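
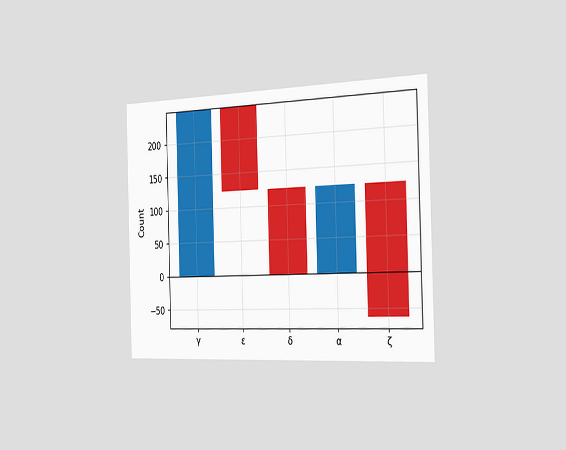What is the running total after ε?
124

The chart is viewed slightly from the right. After ε the running total reaches 124.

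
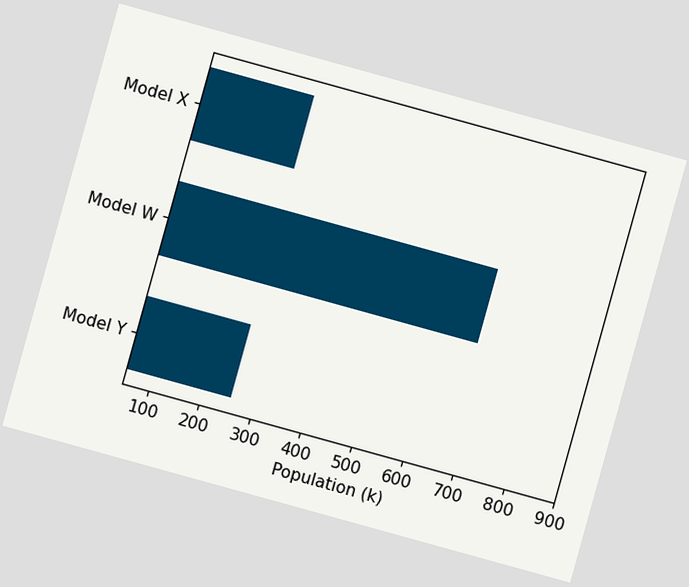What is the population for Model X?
The chart is tilted about 15° clockwise. Reading along the chart's x-axis, the Model X bar reaches 255k.

255k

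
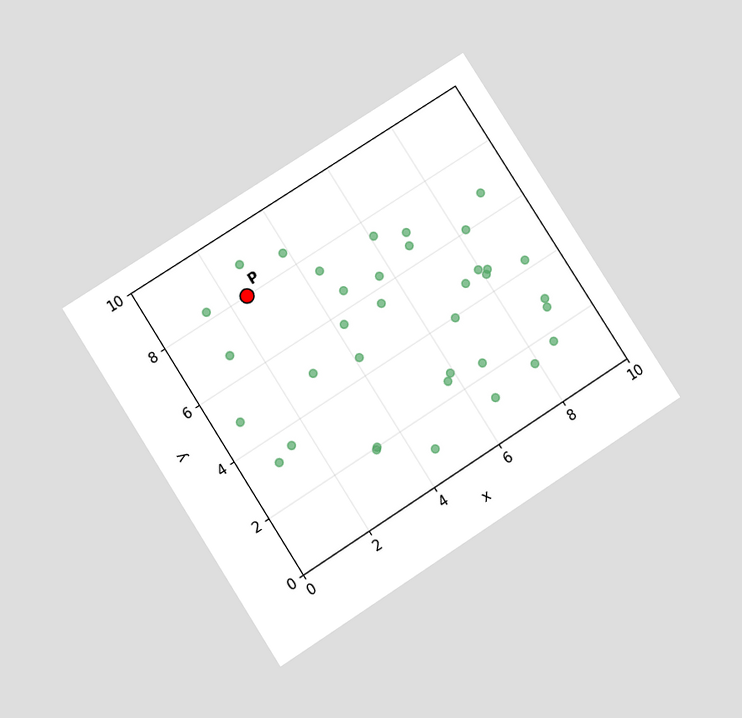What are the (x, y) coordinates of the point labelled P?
The chart is tilted about 33° counter-clockwise and viewed at a slight angle. Following the gridlines from P to each axis, P sits at (2.5, 8).

(2.5, 8)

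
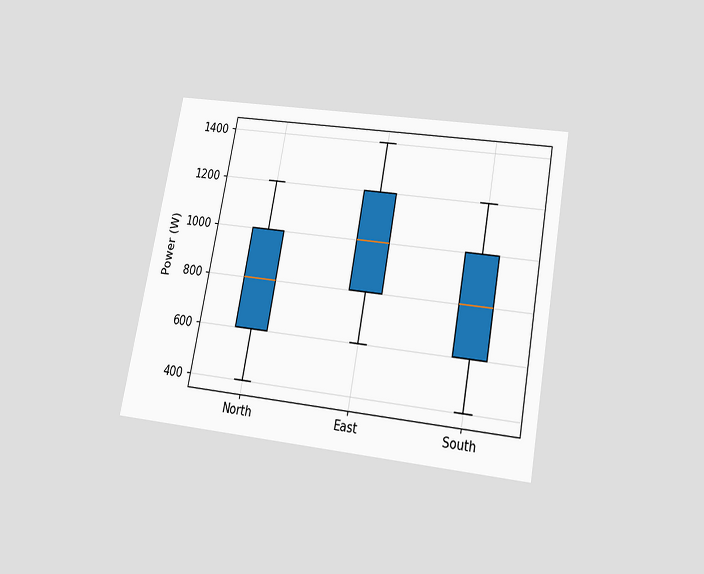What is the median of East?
1000W

The chart is tilted about 11° clockwise and viewed slightly from below. The median line in the East box sits at 1000W.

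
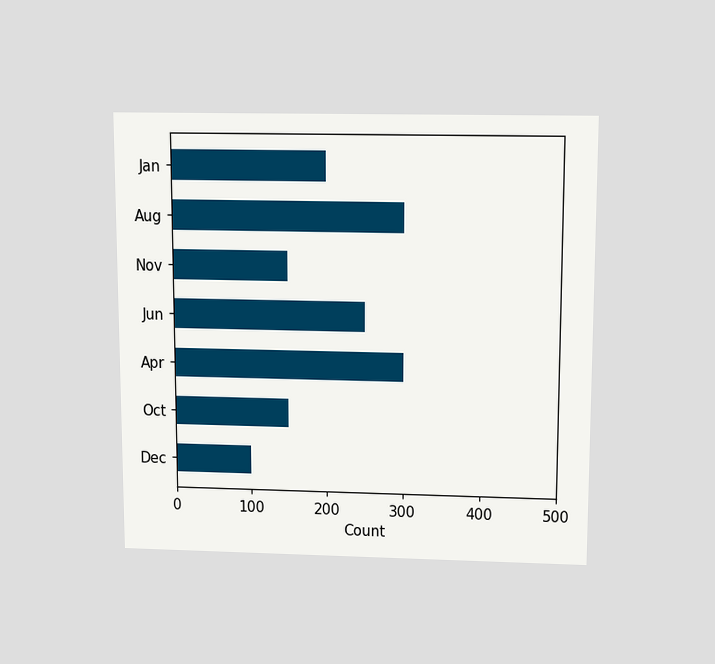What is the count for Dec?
The chart is viewed slightly from above. Reading along the chart's x-axis, the Dec bar reaches 100.

100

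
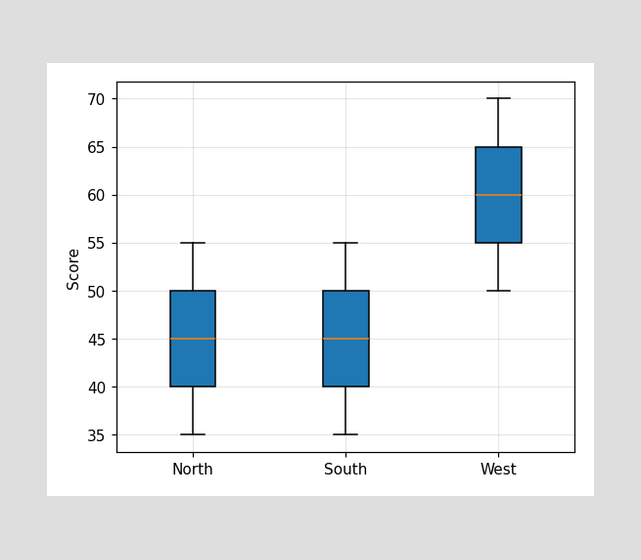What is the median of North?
45

The median line in the North box sits at 45.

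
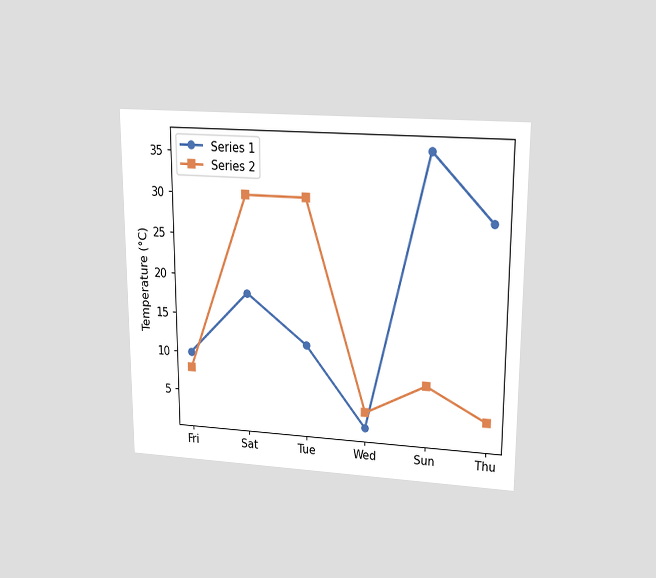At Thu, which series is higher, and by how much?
Series 1, by 24°C

The chart is viewed slightly from above. At Thu, Series 1 sits above the other line by 24°C.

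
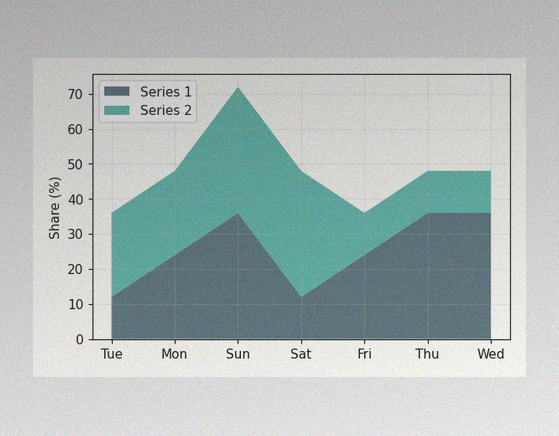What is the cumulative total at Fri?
36%

The image has some photo noise and uneven lighting. The stacked total at Fri reaches 36%.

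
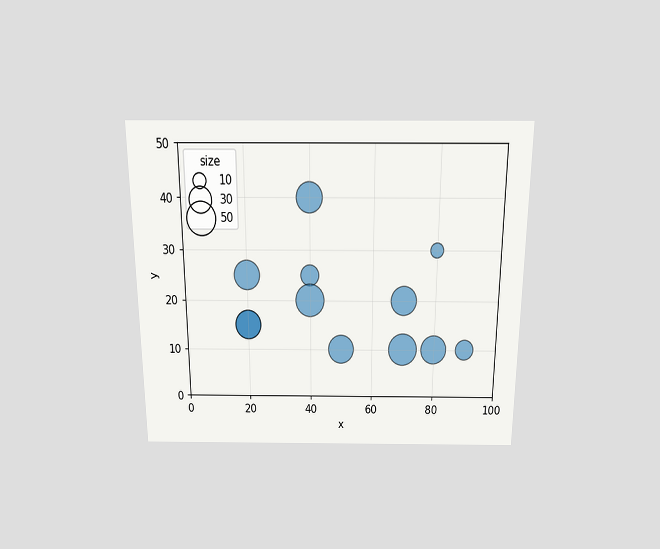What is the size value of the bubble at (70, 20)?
40

The chart is viewed slightly from above. Matching the bubble at (70, 20) against the size legend gives 40.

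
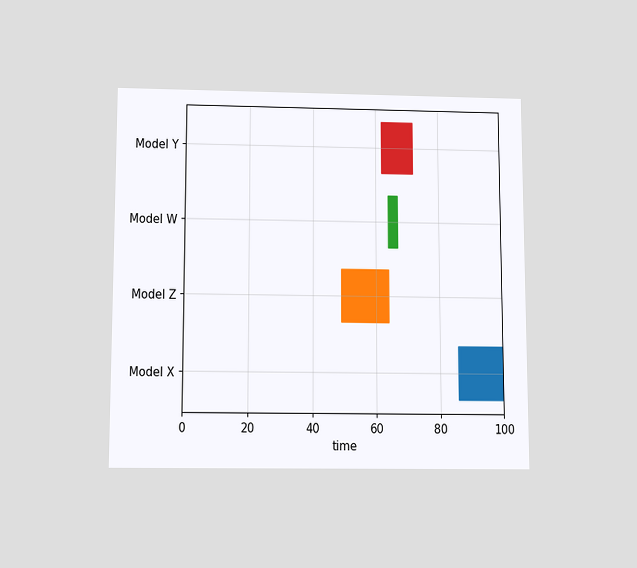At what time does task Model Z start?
49

The chart is viewed slightly from below. The Model Z bar begins at t=49.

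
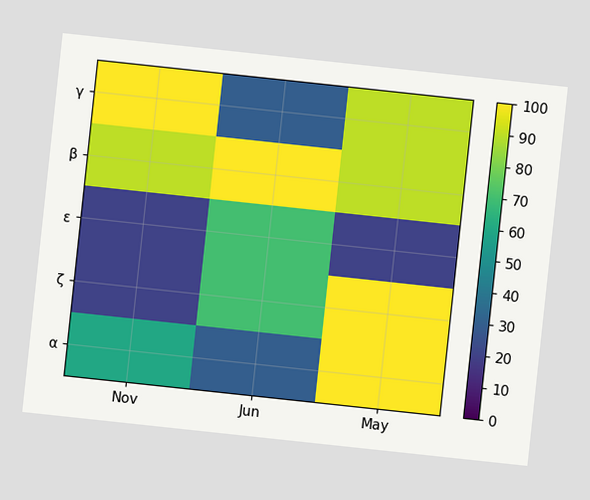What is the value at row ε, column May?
The chart is tilted about 6° clockwise. Matching cell (ε, May) against the colorbar gives 20.

20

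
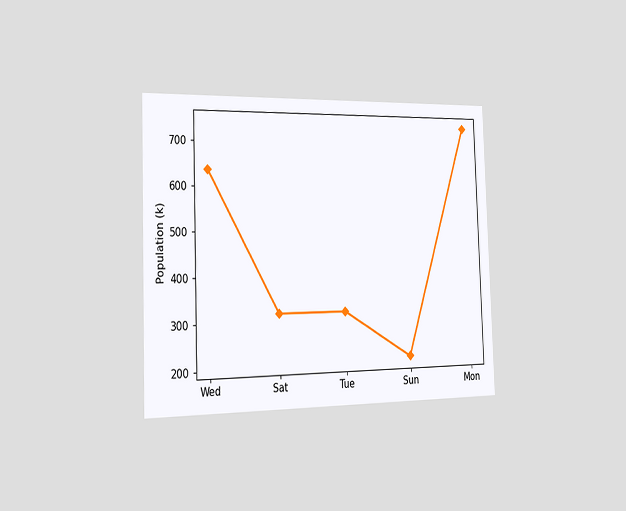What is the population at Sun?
212k

The chart is viewed slightly from the left. At Sun, the line is at 212k.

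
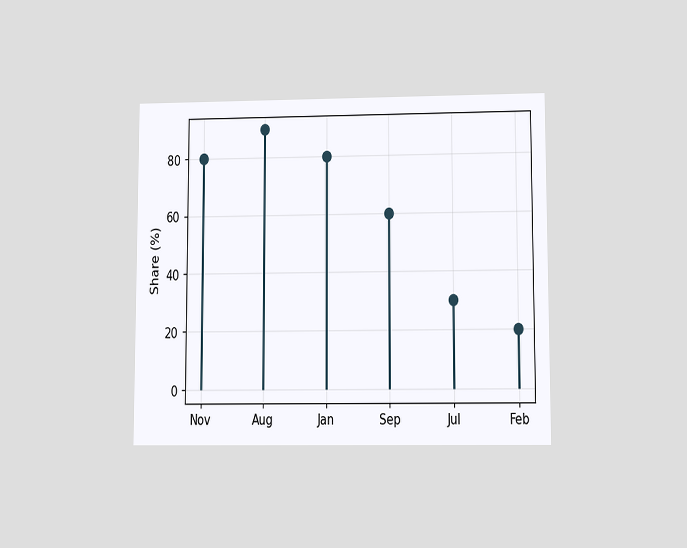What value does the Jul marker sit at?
30%

The chart is viewed at a slight angle. The Jul marker sits at 30%.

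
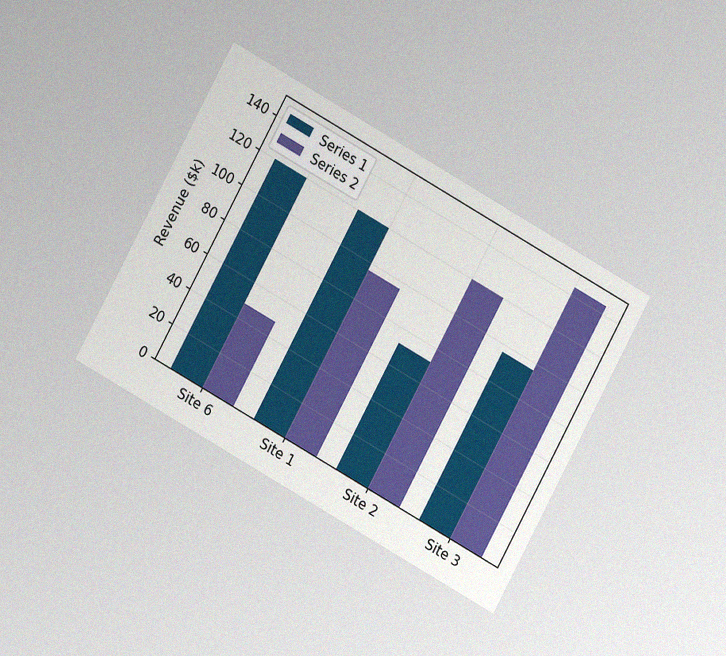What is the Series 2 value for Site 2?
$120k

The chart is tilted about 29° clockwise and viewed at a slight angle, with some photo noise. The Series 2 bar at Site 2 reaches $120k on the y-axis.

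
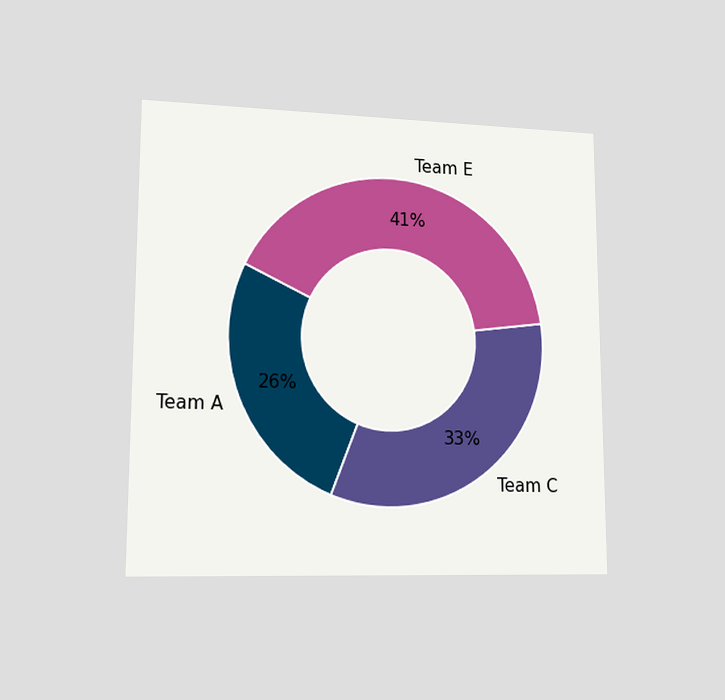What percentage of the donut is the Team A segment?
The chart is viewed at a slight angle. The Team A segment takes up 26% of the ring.

26%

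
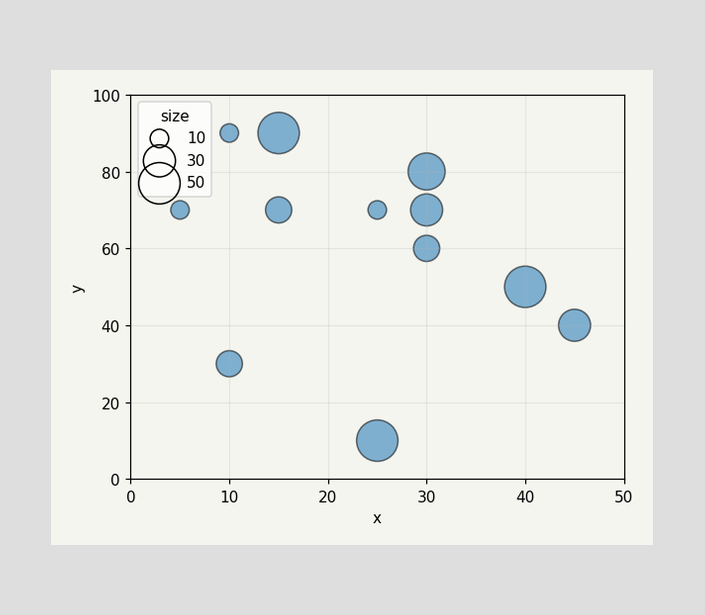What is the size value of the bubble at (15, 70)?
20

Matching the bubble at (15, 70) against the size legend gives 20.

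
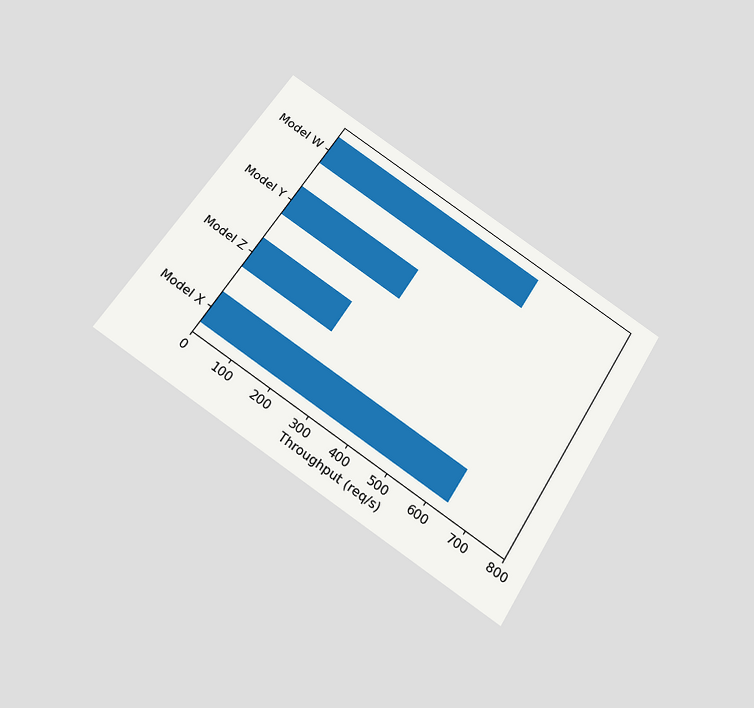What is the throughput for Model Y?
320req/s

The chart is tilted about 32° clockwise and viewed slightly from below. Reading along the chart's x-axis, the Model Y bar reaches 320req/s.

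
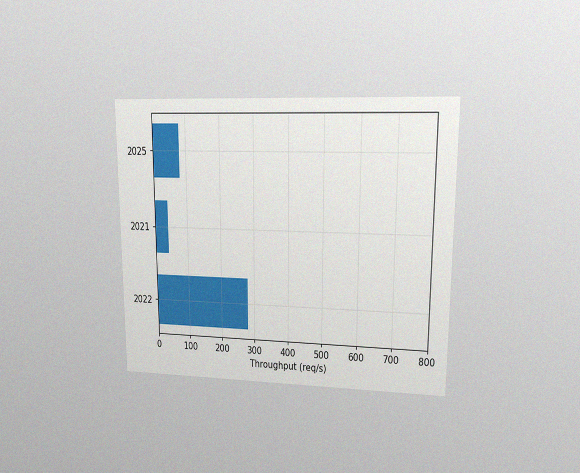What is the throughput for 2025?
The chart is viewed at a slight angle, with some photo noise. Reading along the chart's x-axis, the 2025 bar reaches 80req/s.

80req/s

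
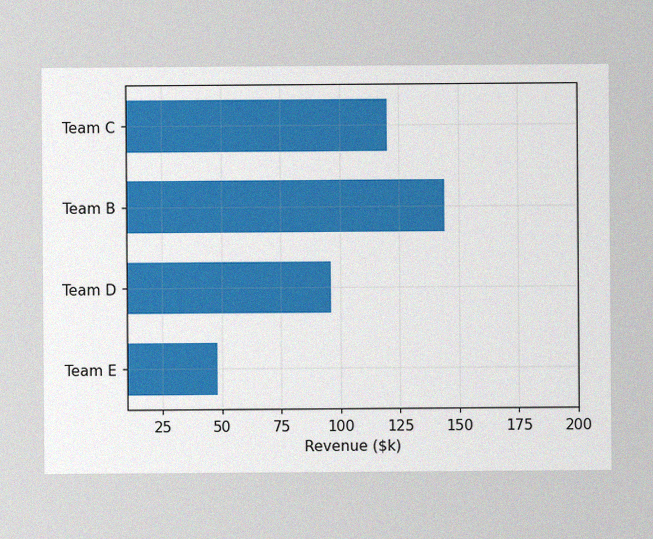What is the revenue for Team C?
The image has some photo noise and uneven lighting. Reading along the chart's x-axis, the Team C bar reaches $120k.

$120k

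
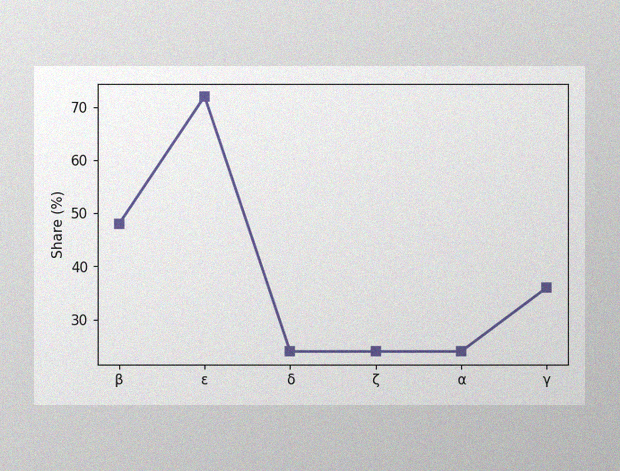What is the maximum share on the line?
72%

The image has some photo noise and uneven lighting. The highest point is at ε, and reading across to the y-axis gives 72%.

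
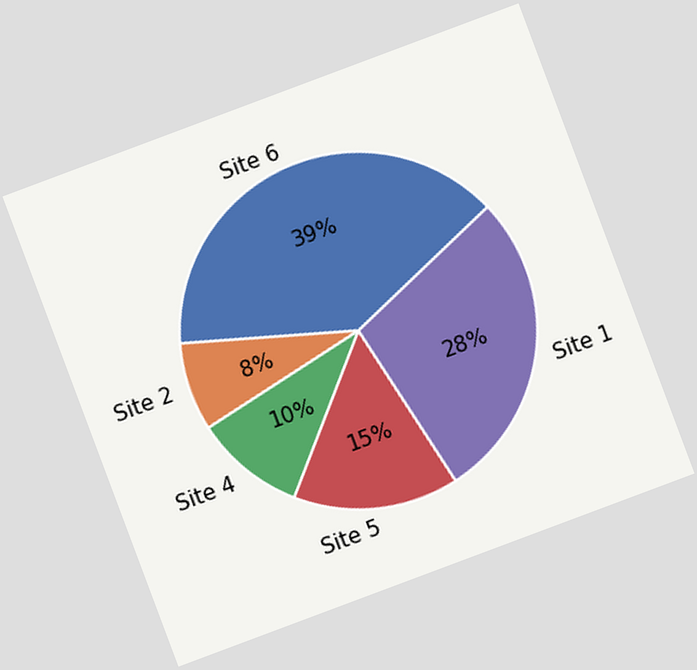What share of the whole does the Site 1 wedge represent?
28%

The chart is tilted about 21° counter-clockwise. The Site 1 slice takes up 28% of the pie.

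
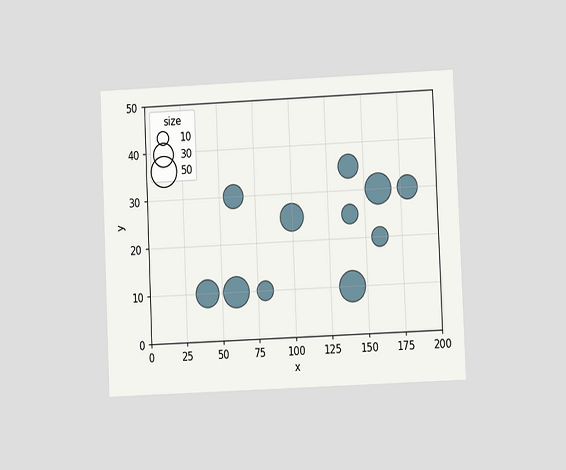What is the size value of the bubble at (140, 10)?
50

The chart is tilted about 2° counter-clockwise and viewed at a slight angle. Matching the bubble at (140, 10) against the size legend gives 50.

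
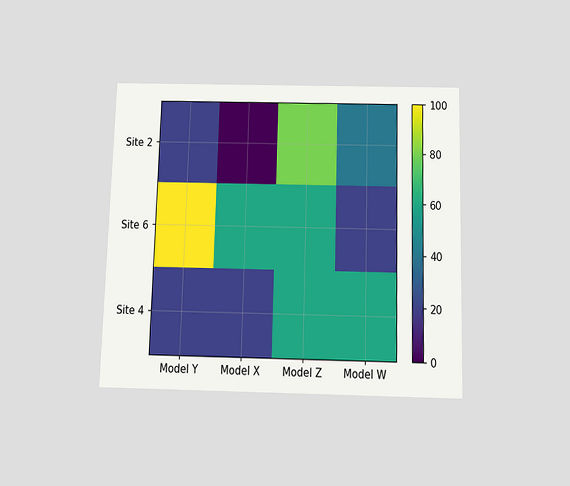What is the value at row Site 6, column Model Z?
The chart is viewed slightly from below. Matching cell (Site 6, Model Z) against the colorbar gives 60.

60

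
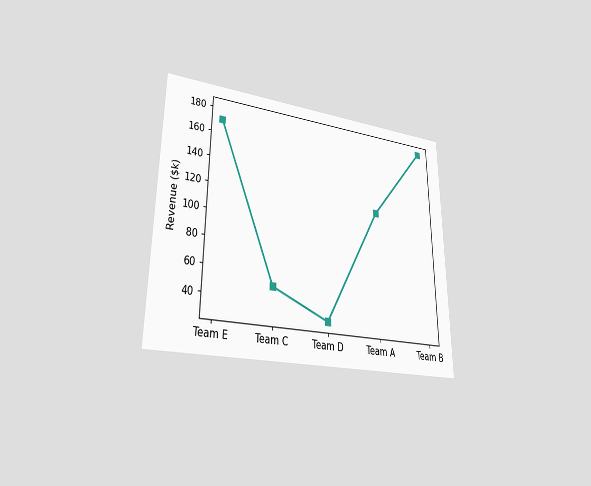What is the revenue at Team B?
The chart is viewed at a slight angle. At Team B, the line is at $180k.

$180k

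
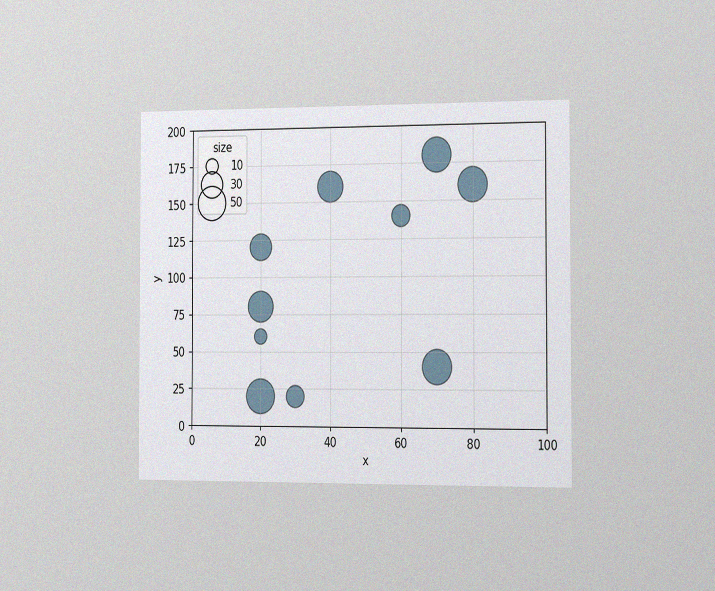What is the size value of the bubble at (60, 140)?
The chart is viewed slightly from the right, with some photo noise. Matching the bubble at (60, 140) against the size legend gives 20.

20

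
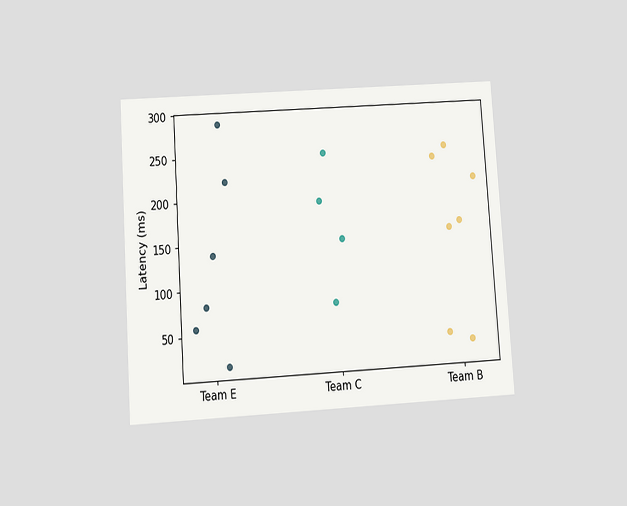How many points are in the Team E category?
6

The chart is tilted about 4° counter-clockwise and viewed slightly from below. Counting the markers in the Team E column gives 6.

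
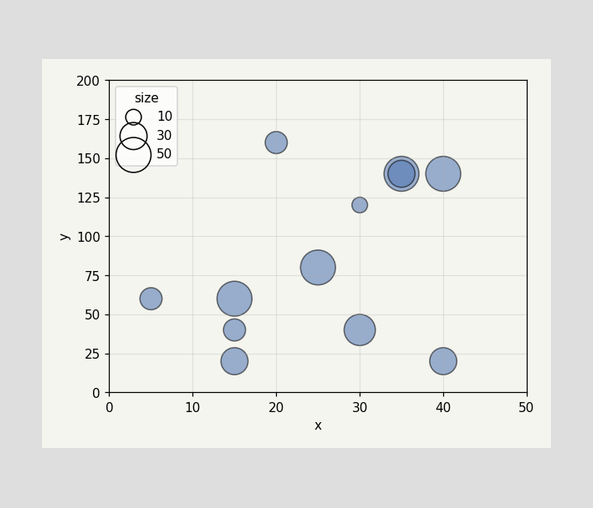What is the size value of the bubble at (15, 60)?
50

Matching the bubble at (15, 60) against the size legend gives 50.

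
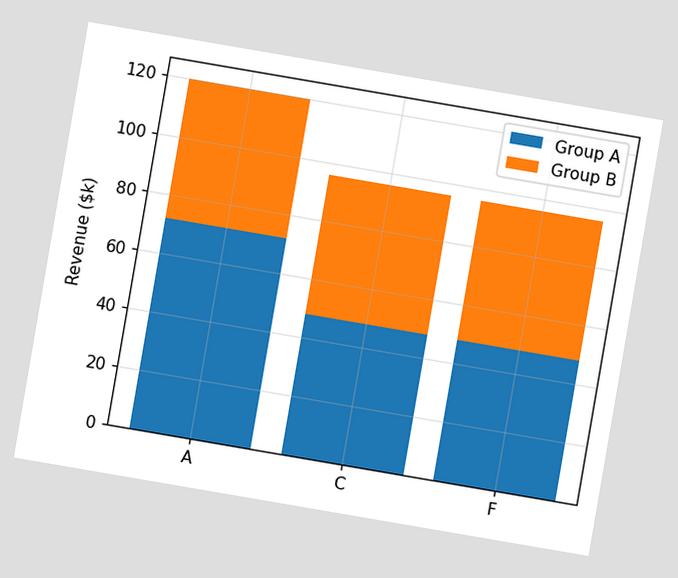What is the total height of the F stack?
$96k

The chart is tilted about 10° clockwise. The F stack's top reaches $96k on the y-axis.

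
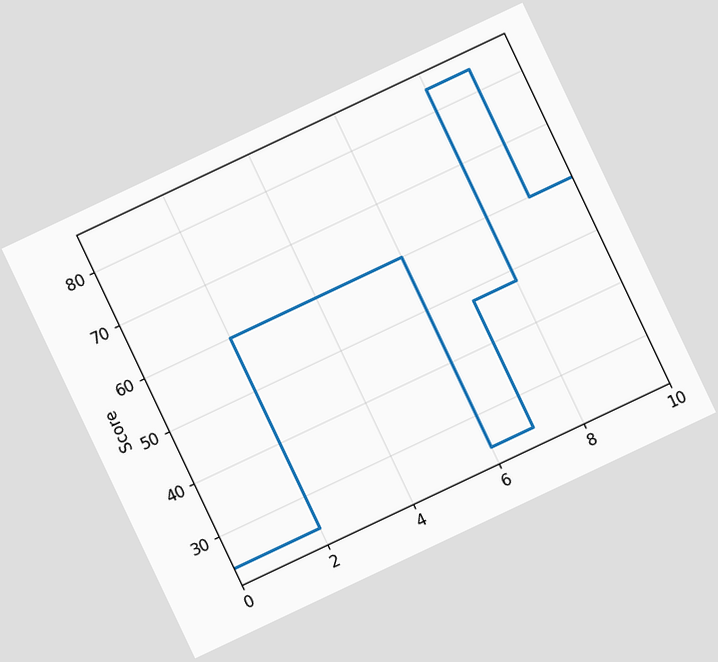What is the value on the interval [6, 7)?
The chart is tilted about 25° counter-clockwise. On [6, 7) the step sits at 24.

24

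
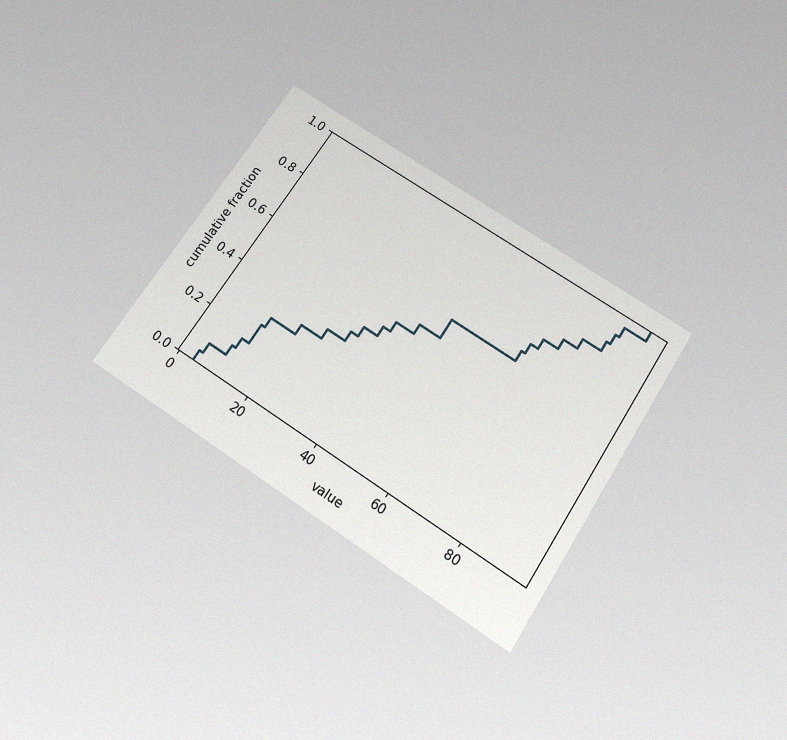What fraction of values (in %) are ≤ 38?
48%

The chart is tilted about 33° clockwise and viewed slightly from below, with some photo noise. At x=38 the ECDF step is at 48%.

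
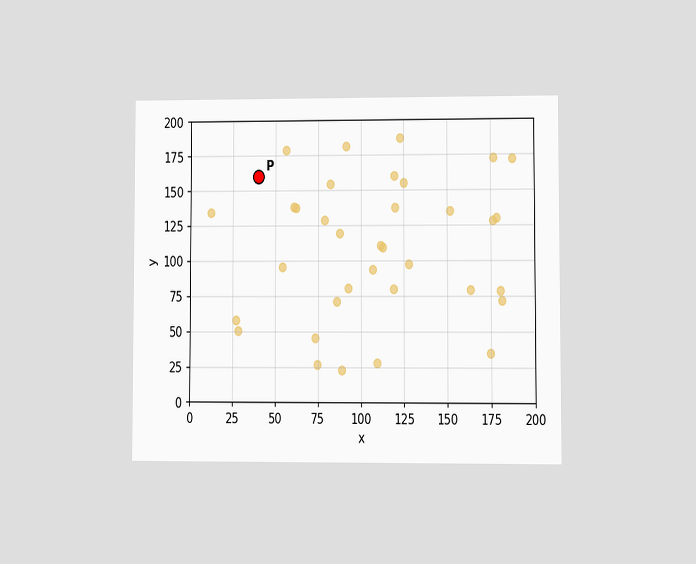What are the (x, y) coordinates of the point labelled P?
(40, 160)

The chart is viewed at a slight angle. Following the gridlines from P to each axis, P sits at (40, 160).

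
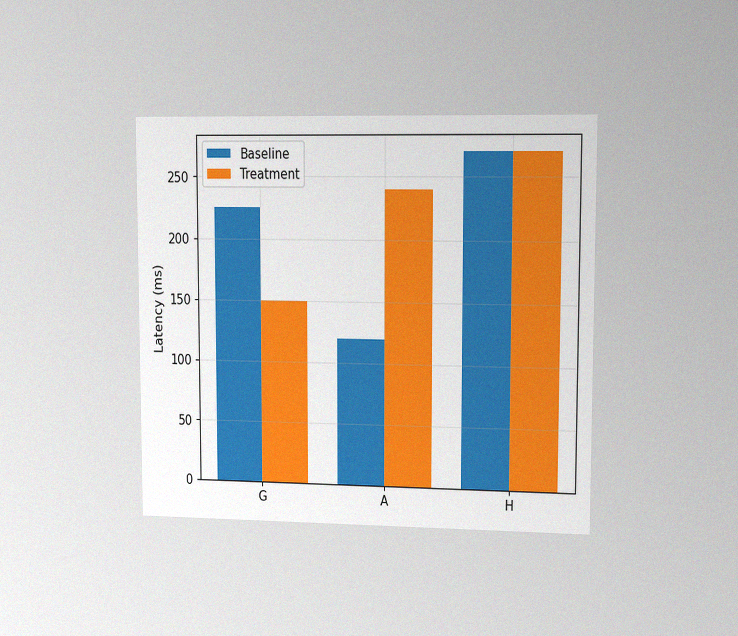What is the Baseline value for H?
The chart is viewed slightly from the right, with some photo noise. The Baseline bar at H reaches 270ms on the y-axis.

270ms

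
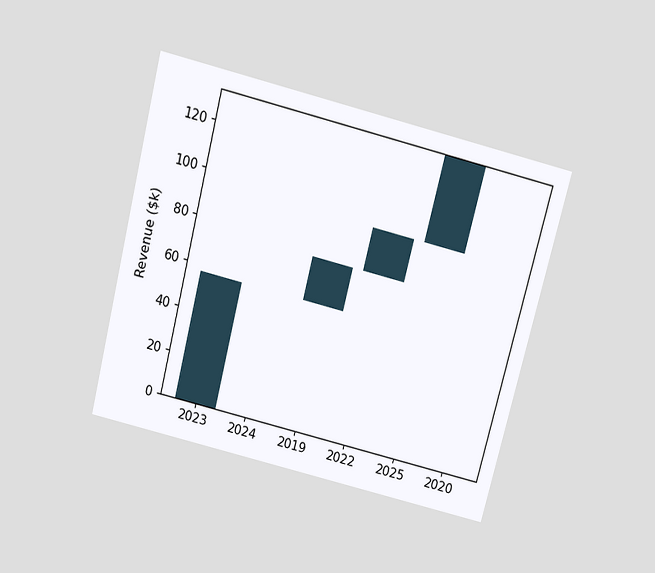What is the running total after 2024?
$57k

The chart is tilted about 14° clockwise and viewed slightly from above. After 2024 the running total reaches $57k.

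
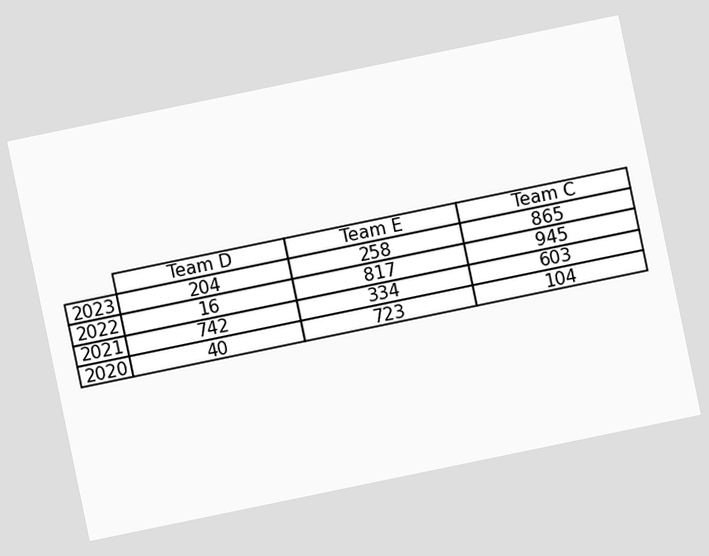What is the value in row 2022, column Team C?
945

The chart is tilted about 12° counter-clockwise. The (2022, Team C) cell reads 945.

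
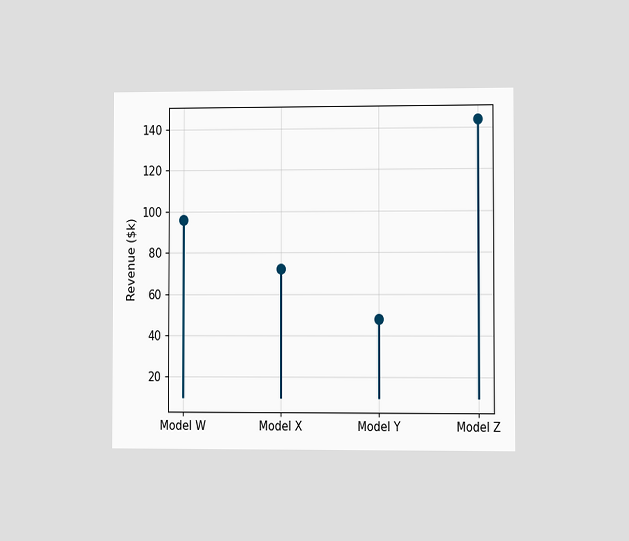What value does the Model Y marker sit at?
$48k

The chart is viewed slightly from the right. The Model Y marker sits at $48k.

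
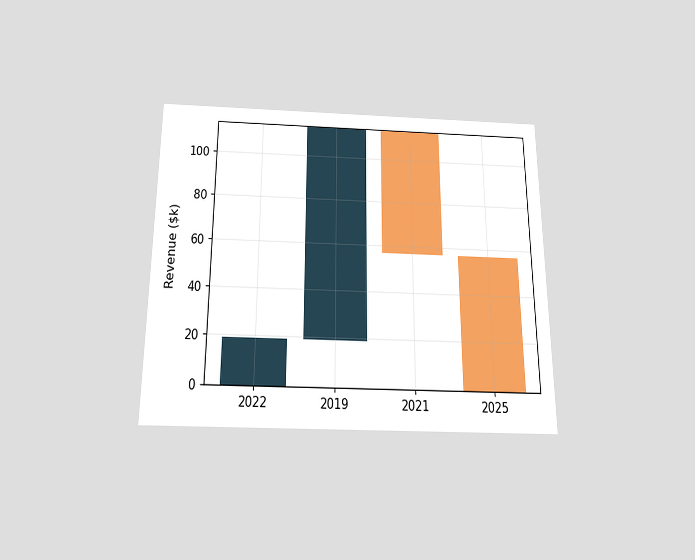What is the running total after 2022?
The chart is viewed slightly from below. After 2022 the running total reaches $19k.

$19k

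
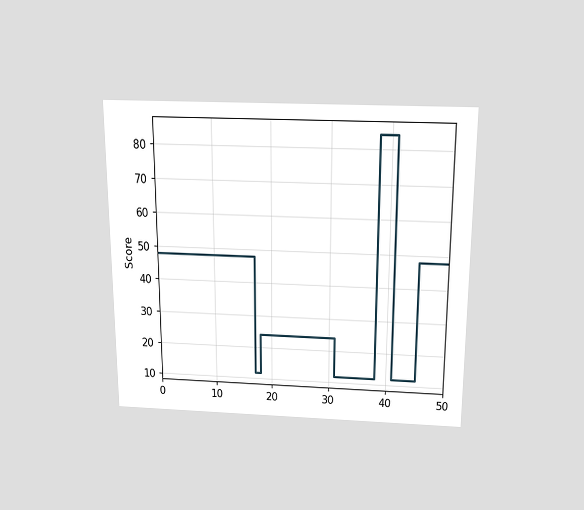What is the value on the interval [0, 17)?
48

The chart is viewed slightly from above. On [0, 17) the step sits at 48.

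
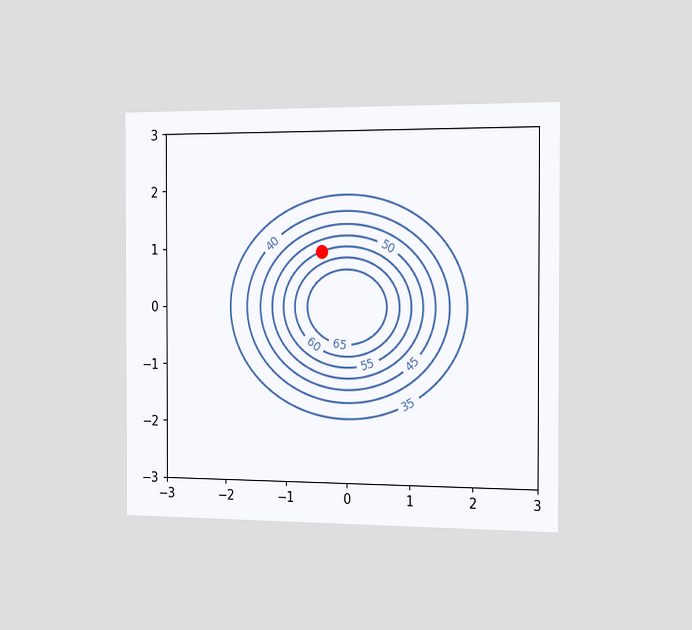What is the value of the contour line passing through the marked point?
55

The chart is viewed slightly from the right. The marked point sits on the contour labelled 55.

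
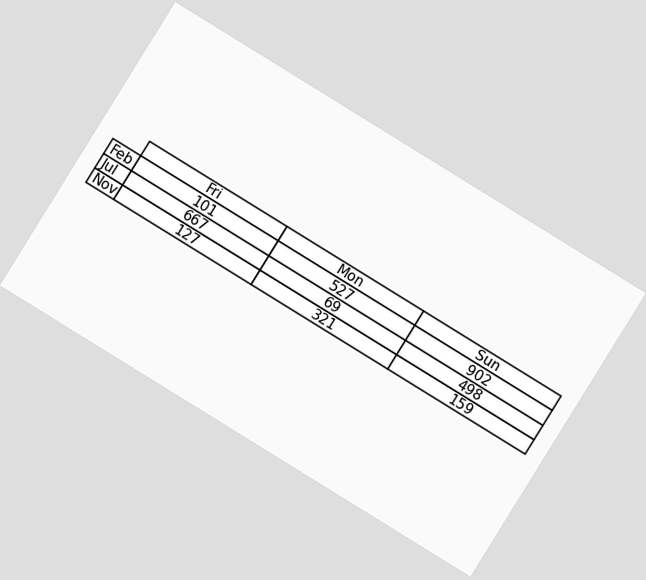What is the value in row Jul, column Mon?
The chart is tilted about 32° clockwise. The (Jul, Mon) cell reads 69.

69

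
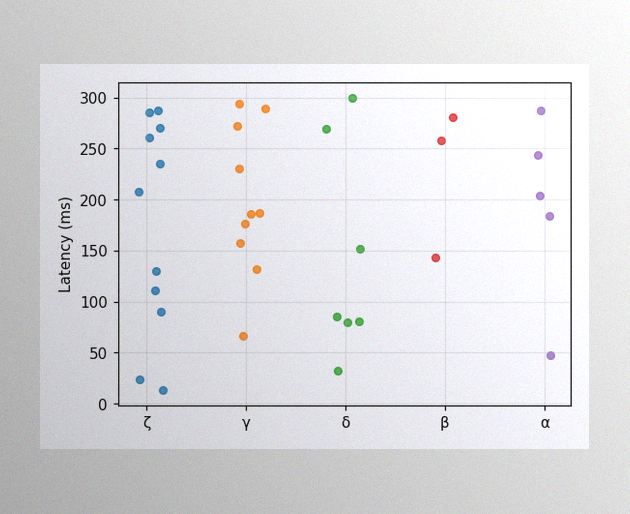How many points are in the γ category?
The image has some photo noise and uneven lighting. Counting the markers in the γ column gives 10.

10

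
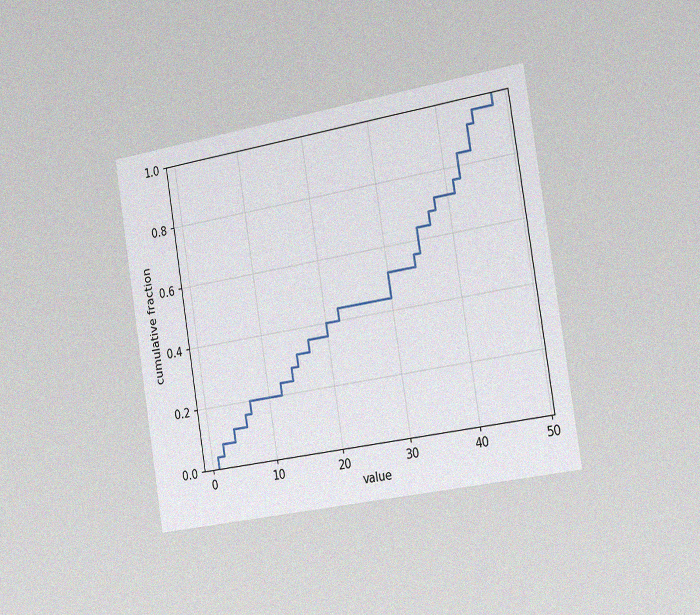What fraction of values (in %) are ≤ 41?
76%

The chart is tilted about 9° counter-clockwise and viewed slightly from the right, with some photo noise. At x=41 the ECDF step is at 76%.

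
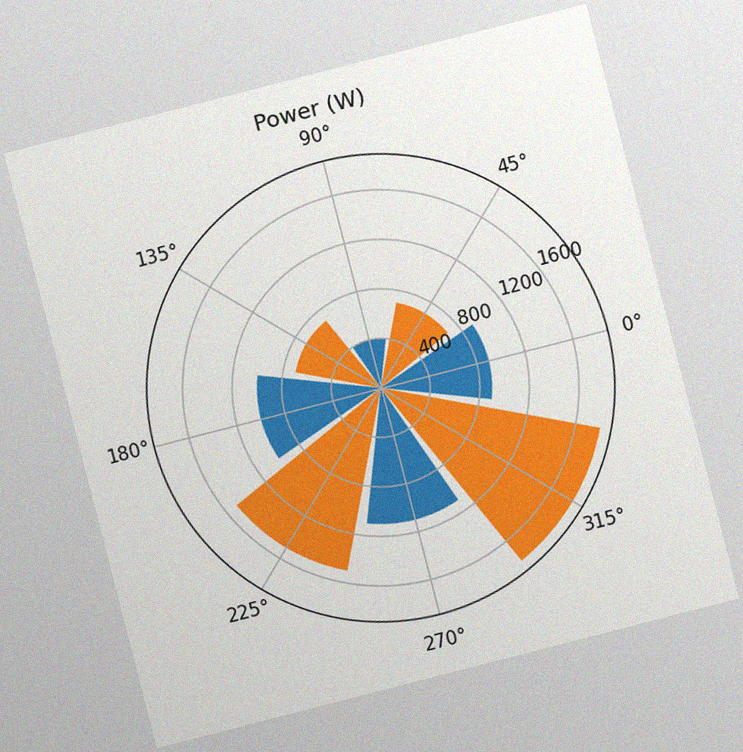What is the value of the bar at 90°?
400W

The chart is tilted about 14° counter-clockwise, with some photo noise. The bar at 90° reaches 400W on the radial axis.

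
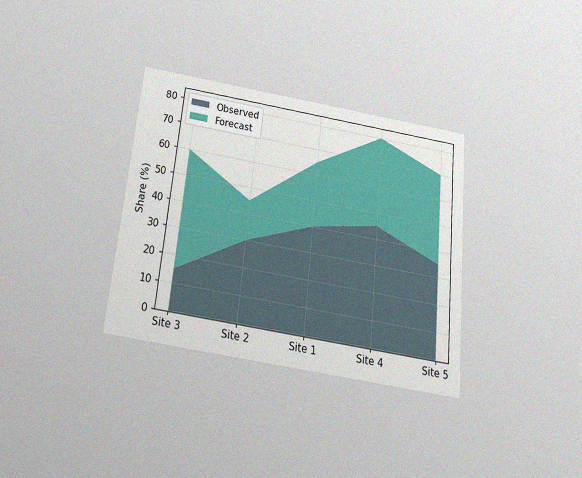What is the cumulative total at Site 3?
The chart is tilted about 5° clockwise and viewed slightly from below, with some photo noise. The stacked total at Site 3 reaches 60%.

60%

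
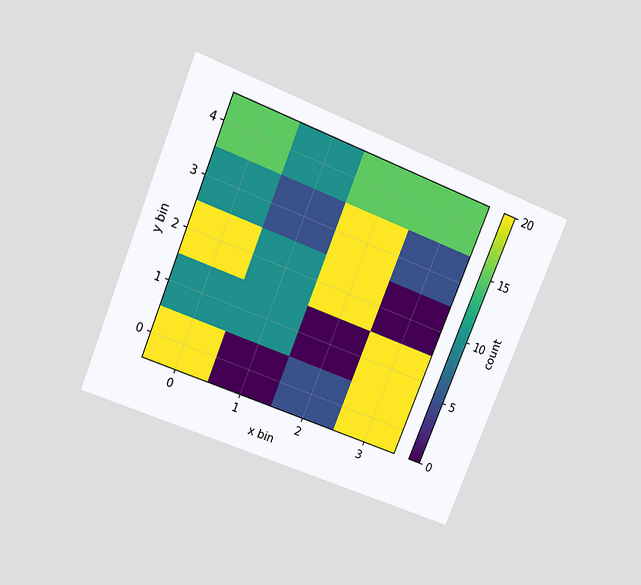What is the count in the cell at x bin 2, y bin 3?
The chart is tilted about 22° clockwise and viewed slightly from above. Matching the cell (2, 3) against the colorbar gives 20.

20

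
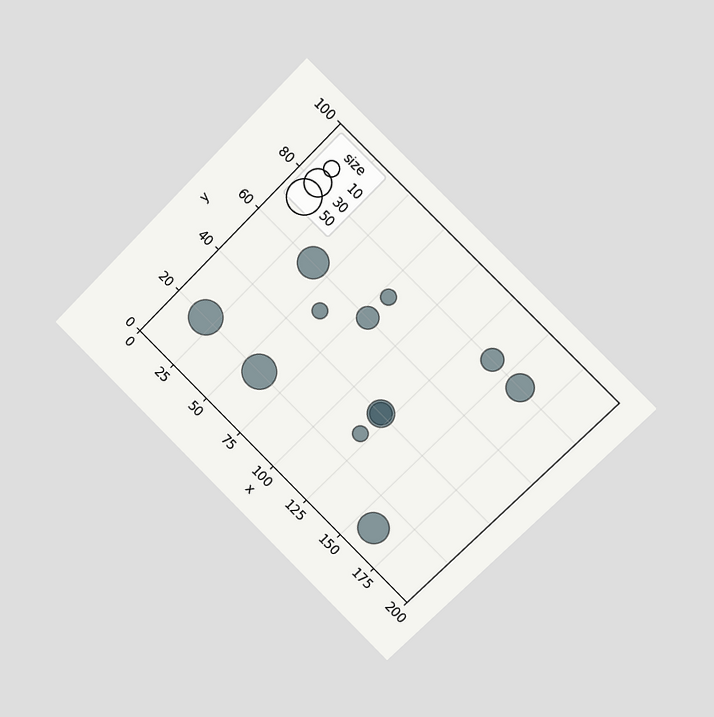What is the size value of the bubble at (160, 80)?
The chart is tilted about 45° clockwise and viewed at a slight angle. Matching the bubble at (160, 80) against the size legend gives 30.

30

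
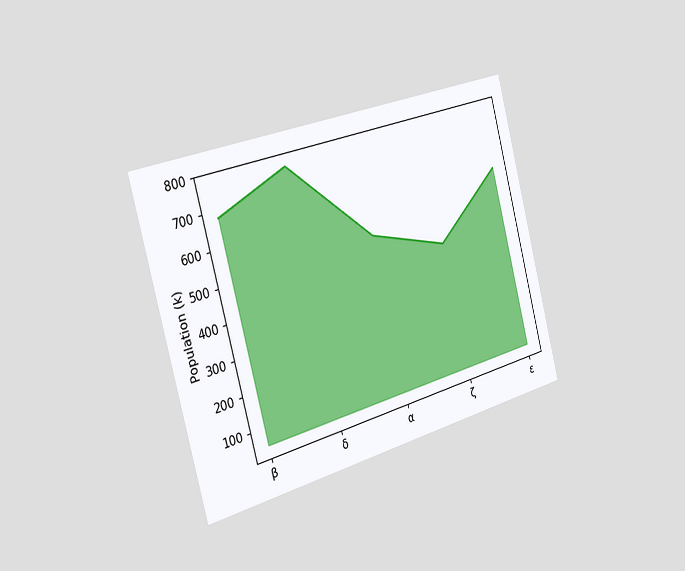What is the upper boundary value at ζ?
425k

The chart is tilted about 15° counter-clockwise and viewed slightly from the left. At ζ the upper boundary is at 425k.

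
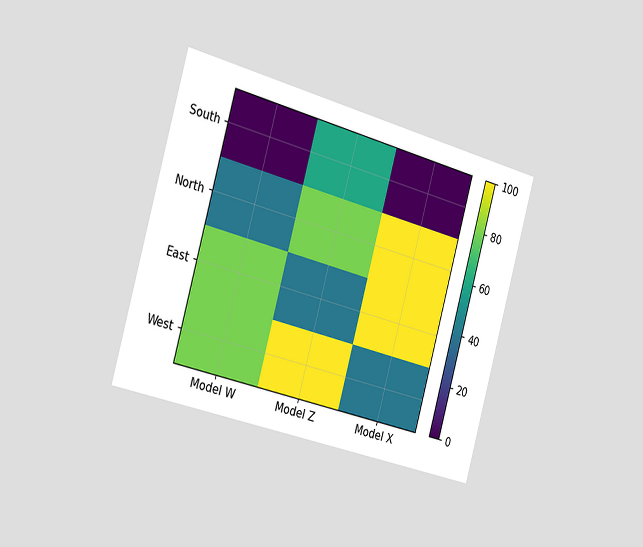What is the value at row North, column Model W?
40

The chart is tilted about 16° clockwise and viewed slightly from the left. Matching cell (North, Model W) against the colorbar gives 40.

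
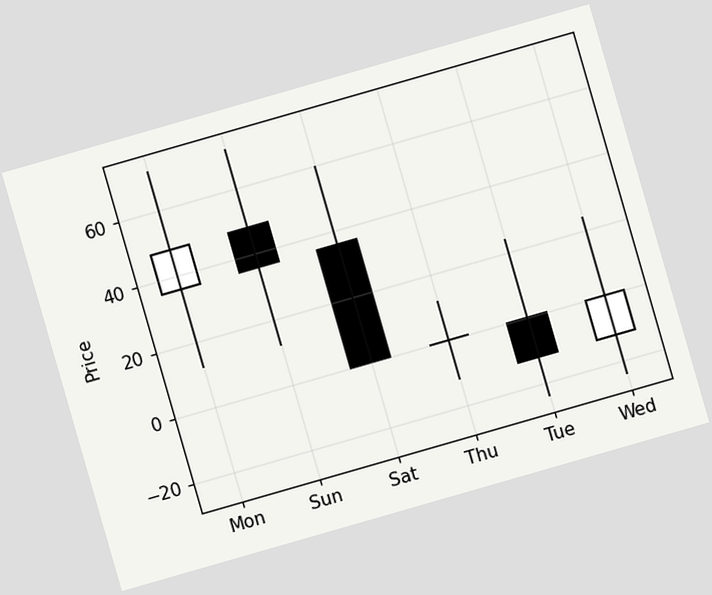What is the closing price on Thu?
The chart is tilted about 16° counter-clockwise. The Thu candle closes at 0.

0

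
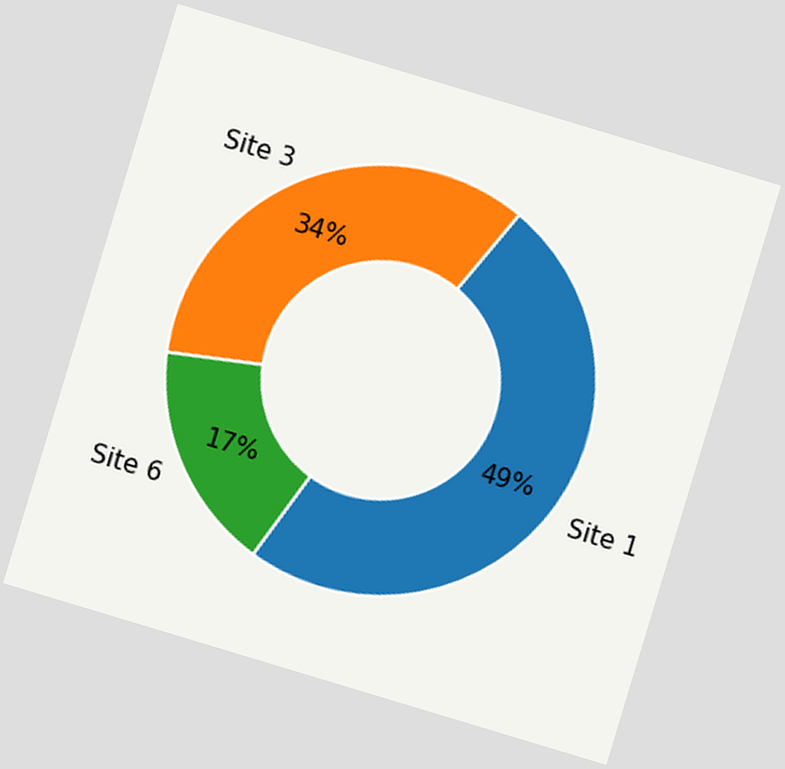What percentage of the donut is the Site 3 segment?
34%

The chart is tilted about 17° clockwise. The Site 3 segment takes up 34% of the ring.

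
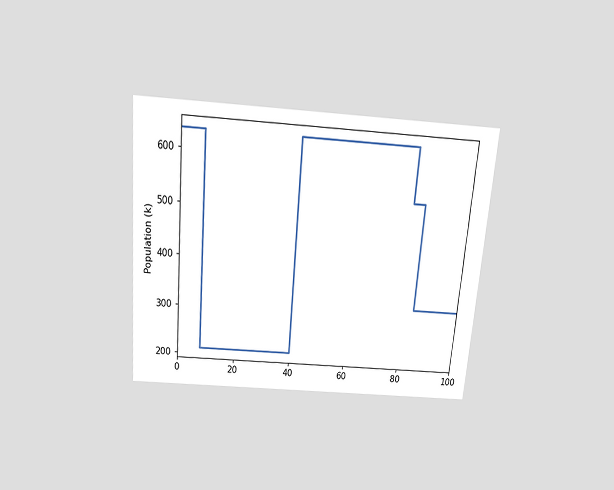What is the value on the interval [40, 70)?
The chart is tilted about 5° clockwise and viewed slightly from above. On [40, 70) the step sits at 636k.

636k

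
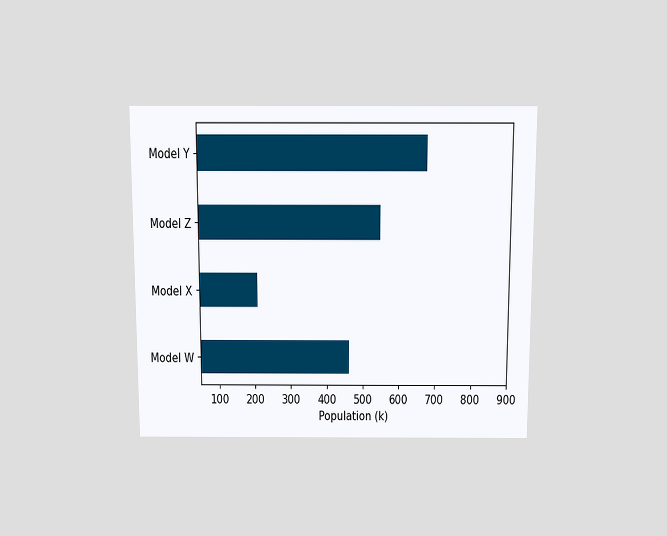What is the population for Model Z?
546k

The chart is viewed slightly from above. Reading along the chart's x-axis, the Model Z bar reaches 546k.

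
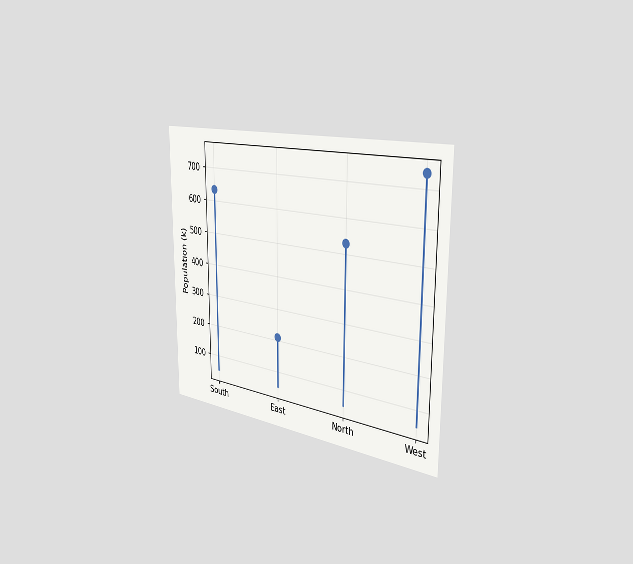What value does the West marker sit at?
742k

The chart is viewed slightly from the right. The West marker sits at 742k.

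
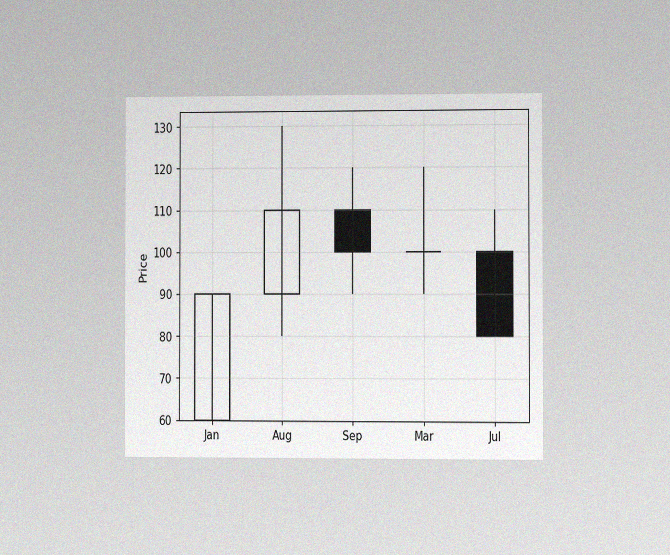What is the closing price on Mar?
100

The chart is viewed slightly from the right, with some photo noise. The Mar candle closes at 100.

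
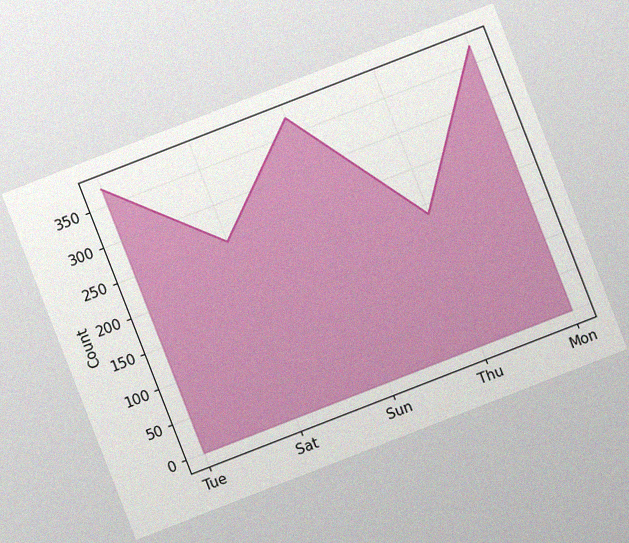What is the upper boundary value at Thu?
186

The chart is tilted about 21° counter-clockwise, with some photo noise. At Thu the upper boundary is at 186.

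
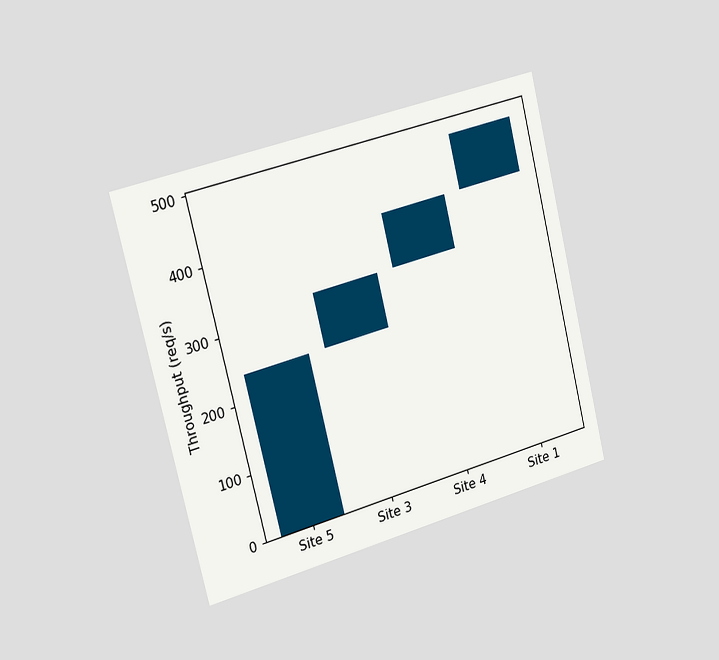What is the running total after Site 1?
The chart is tilted about 14° counter-clockwise and viewed slightly from the left. After Site 1 the running total reaches 480req/s.

480req/s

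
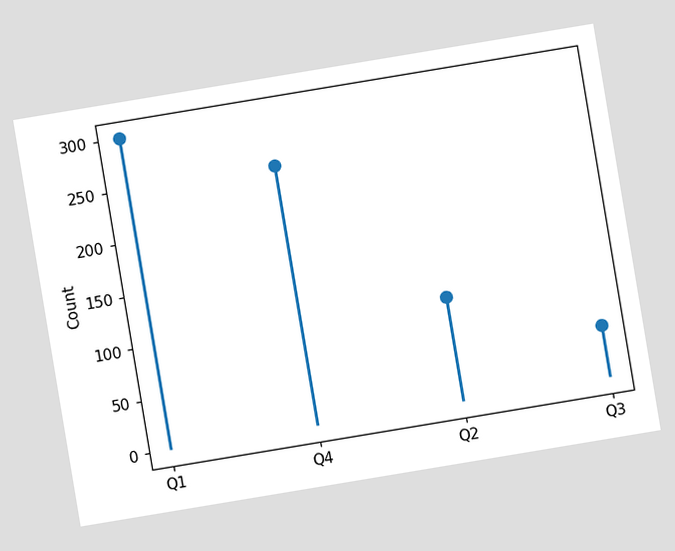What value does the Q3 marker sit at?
The chart is tilted about 9° counter-clockwise. The Q3 marker sits at 50.

50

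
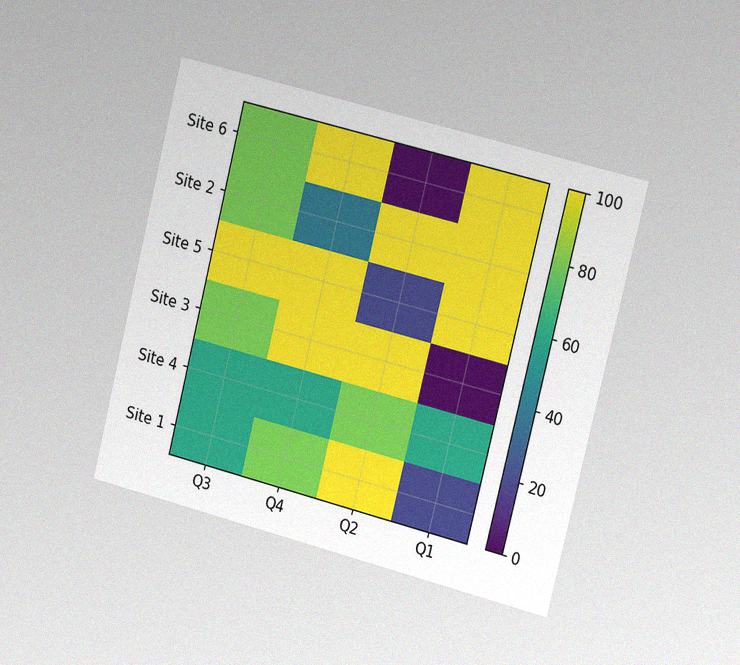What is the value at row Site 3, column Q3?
The chart is tilted about 14° clockwise and viewed slightly from the right, with some photo noise. Matching cell (Site 3, Q3) against the colorbar gives 80.

80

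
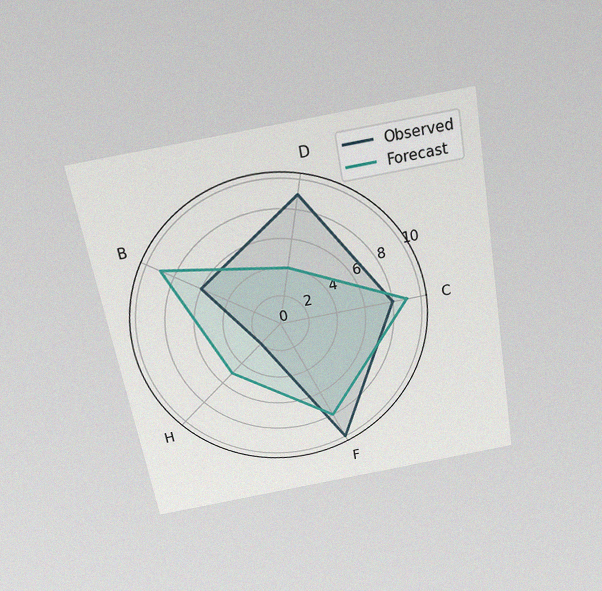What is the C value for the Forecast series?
The chart is tilted about 10° counter-clockwise and viewed slightly from above, with some photo noise. On the C axis, Forecast reaches 9.

9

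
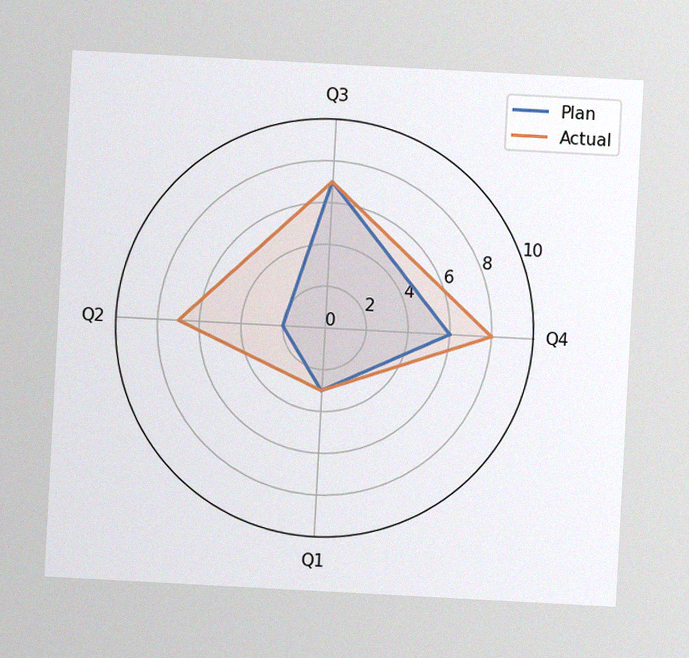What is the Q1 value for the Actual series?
The chart is tilted about 3° clockwise, with some photo noise. On the Q1 axis, Actual reaches 3.

3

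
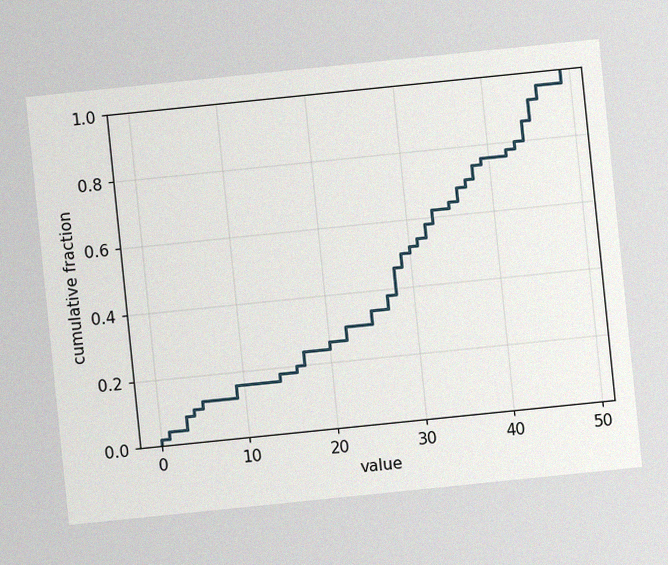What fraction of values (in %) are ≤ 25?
34%

The chart is tilted about 6° counter-clockwise, with some photo noise. At x=25 the ECDF step is at 34%.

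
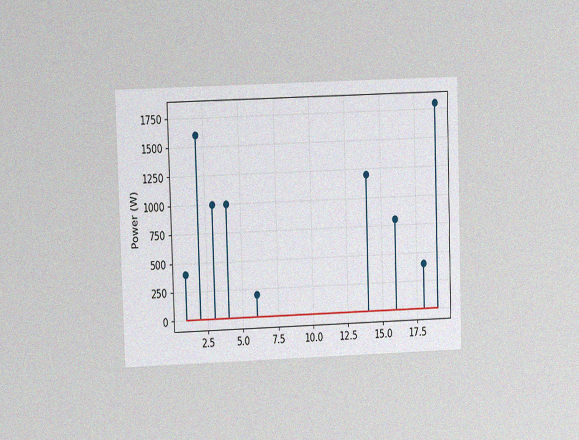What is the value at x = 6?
200W

The chart is viewed at a slight angle, with some photo noise. The stem at x=6 reaches 200W.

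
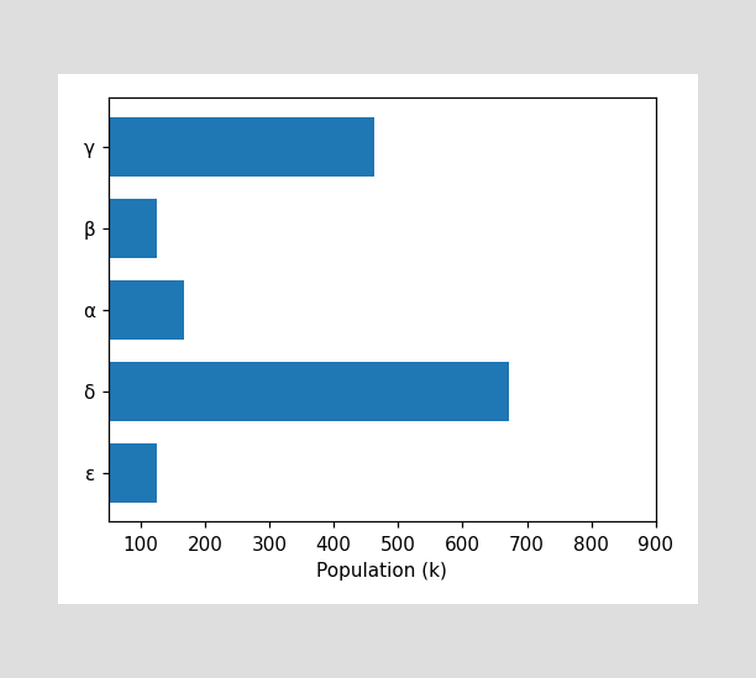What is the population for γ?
Reading along the chart's x-axis, the γ bar reaches 462k.

462k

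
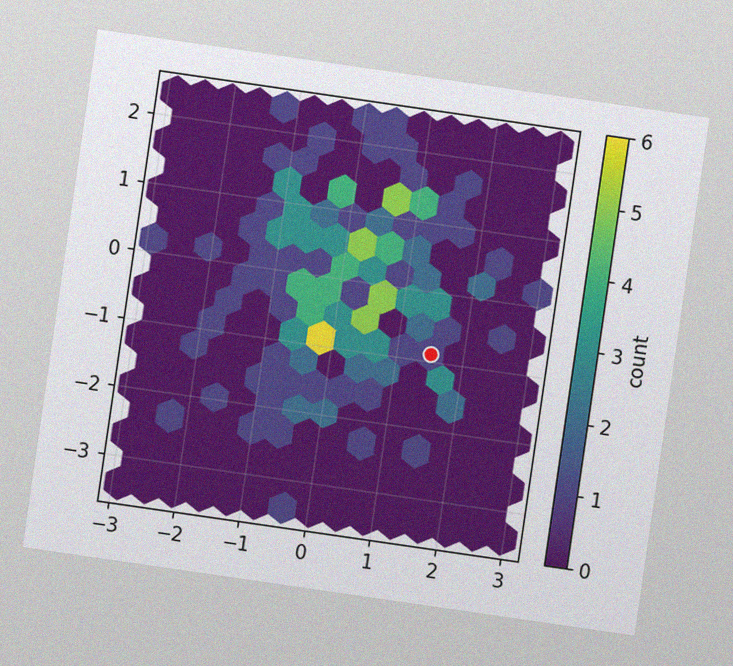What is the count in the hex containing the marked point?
The chart is tilted about 8° clockwise, with some photo noise. The marked hex reads 1 on the colorbar.

1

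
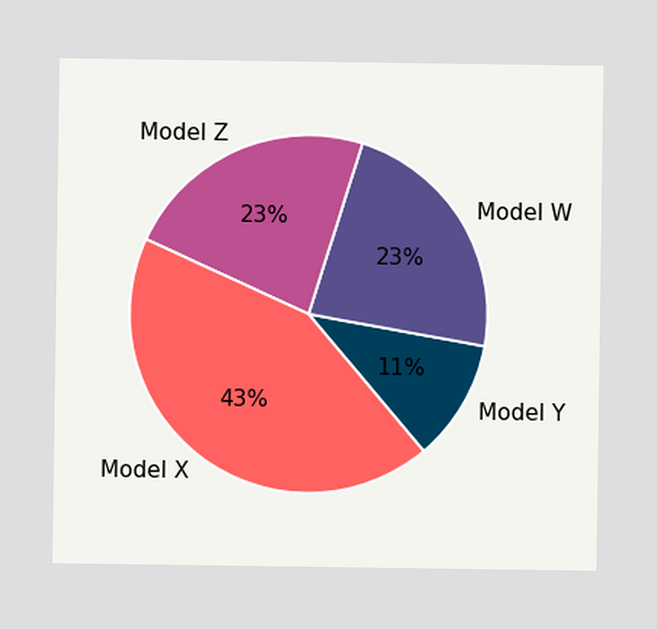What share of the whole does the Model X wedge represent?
43%

The Model X slice takes up 43% of the pie.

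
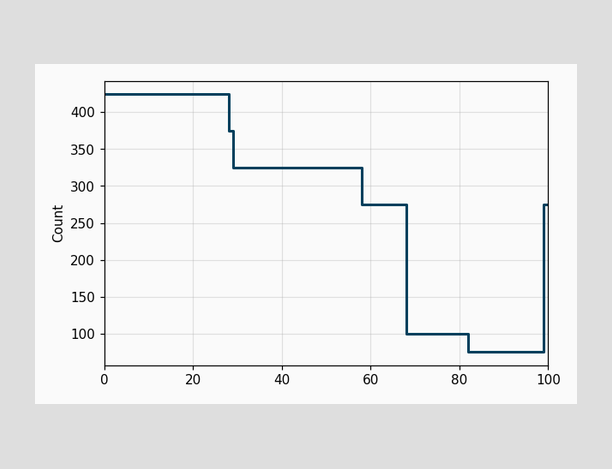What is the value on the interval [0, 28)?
425

On [0, 28) the step sits at 425.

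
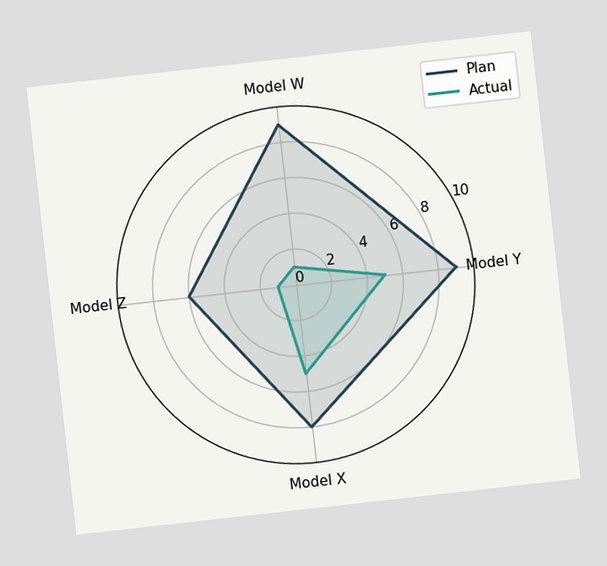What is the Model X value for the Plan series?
The chart is tilted about 6° counter-clockwise. On the Model X axis, Plan reaches 8.

8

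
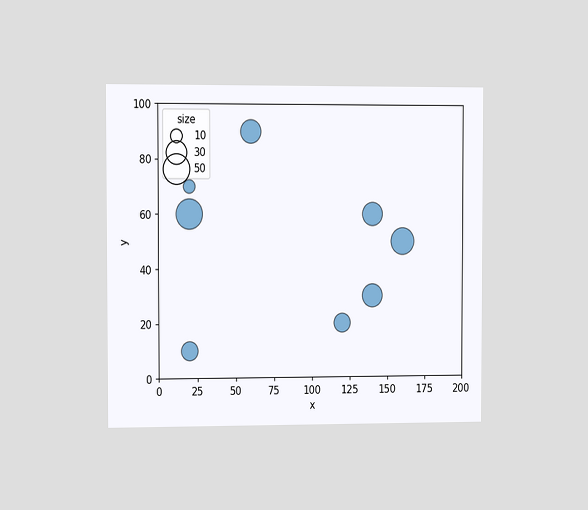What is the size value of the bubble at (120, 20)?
The chart is viewed slightly from the left. Matching the bubble at (120, 20) against the size legend gives 20.

20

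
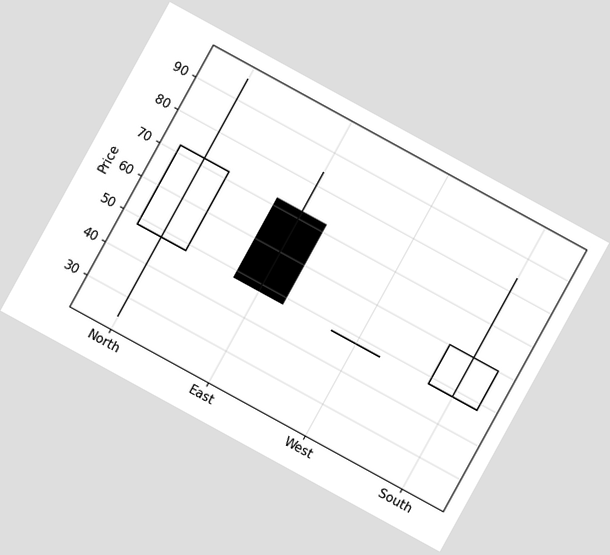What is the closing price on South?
The chart is tilted about 29° clockwise. The South candle closes at 60.

60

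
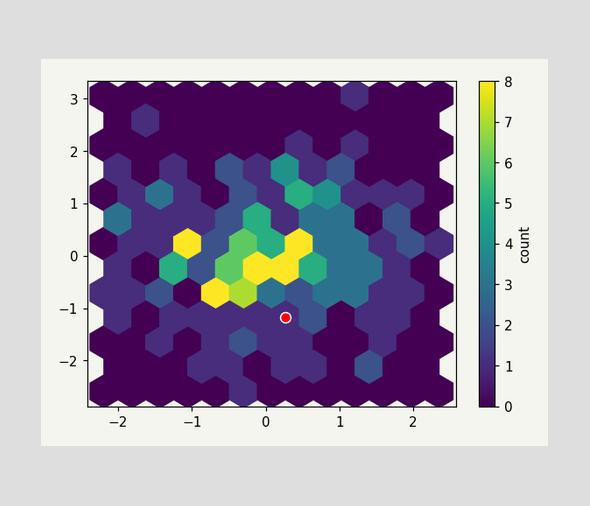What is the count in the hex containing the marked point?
1

The marked hex reads 1 on the colorbar.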